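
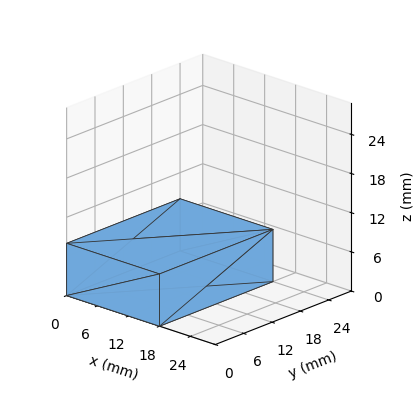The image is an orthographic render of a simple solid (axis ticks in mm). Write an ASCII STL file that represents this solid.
Reading the render: the shape is a rectangular box, roughly 18 × 24 mm footprint and 8 mm tall (dimensions read to the nearest mm from the axis ticks). For the STL, each face is triangulated and given an outward normal.

solid part
  facet normal 0.0000 0.0000 -1.0000
    outer loop
      vertex 18.0 24.0 0.0
      vertex 18.0 0.0 0.0
      vertex 0.0 0.0 0.0
    endloop
  endfacet
  facet normal 0.0000 0.0000 -1.0000
    outer loop
      vertex 0.0 24.0 0.0
      vertex 18.0 24.0 0.0
      vertex 0.0 0.0 0.0
    endloop
  endfacet
  facet normal 0.0000 0.0000 1.0000
    outer loop
      vertex 0.0 0.0 8.0
      vertex 18.0 0.0 8.0
      vertex 18.0 24.0 8.0
    endloop
  endfacet
  facet normal 0.0000 0.0000 1.0000
    outer loop
      vertex 0.0 0.0 8.0
      vertex 18.0 24.0 8.0
      vertex 0.0 24.0 8.0
    endloop
  endfacet
  facet normal 0.0000 -1.0000 0.0000
    outer loop
      vertex 0.0 0.0 0.0
      vertex 18.0 0.0 0.0
      vertex 18.0 0.0 8.0
    endloop
  endfacet
  facet normal 0.0000 -1.0000 0.0000
    outer loop
      vertex 0.0 0.0 0.0
      vertex 18.0 0.0 8.0
      vertex 0.0 0.0 8.0
    endloop
  endfacet
  facet normal 0.0000 1.0000 0.0000
    outer loop
      vertex 18.0 24.0 8.0
      vertex 18.0 24.0 0.0
      vertex 0.0 24.0 0.0
    endloop
  endfacet
  facet normal 0.0000 1.0000 0.0000
    outer loop
      vertex 0.0 24.0 8.0
      vertex 18.0 24.0 8.0
      vertex 0.0 24.0 0.0
    endloop
  endfacet
  facet normal -1.0000 0.0000 0.0000
    outer loop
      vertex 0.0 24.0 8.0
      vertex 0.0 24.0 0.0
      vertex 0.0 0.0 0.0
    endloop
  endfacet
  facet normal -1.0000 0.0000 0.0000
    outer loop
      vertex 0.0 0.0 8.0
      vertex 0.0 24.0 8.0
      vertex 0.0 0.0 0.0
    endloop
  endfacet
  facet normal 1.0000 0.0000 0.0000
    outer loop
      vertex 18.0 0.0 0.0
      vertex 18.0 24.0 0.0
      vertex 18.0 24.0 8.0
    endloop
  endfacet
  facet normal 1.0000 0.0000 0.0000
    outer loop
      vertex 18.0 0.0 0.0
      vertex 18.0 24.0 8.0
      vertex 18.0 0.0 8.0
    endloop
  endfacet
endsolid part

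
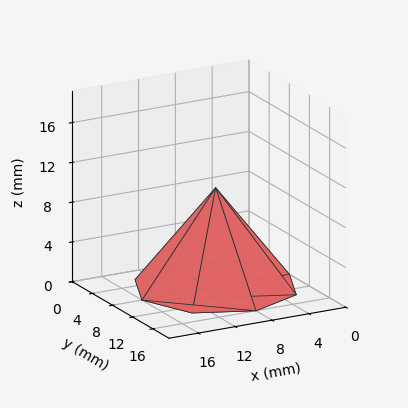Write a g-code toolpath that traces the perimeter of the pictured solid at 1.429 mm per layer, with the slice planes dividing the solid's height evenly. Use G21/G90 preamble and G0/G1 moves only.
Reading the render: the shape is a regular 8-sided pyramid, base circumscribed radius ≈ 8 mm, apex at z ≈ 10 mm (dimensions read to the nearest mm from the axis ticks). For the g-code, the solid's height is divided into equal slices at the stated Δz and each level perimeter traced with G1 moves after a G0 lift.

; perimeter-only toolpath
G21 ; units = mm
G90 ; absolute positioning
G28 ; home
; layer 1
G0 Z1.429
G0 X14.857 Y8.000
G1 X12.849 Y12.849
G1 X8.000 Y14.857
G1 X3.151 Y12.849
G1 X1.143 Y8.000
G1 X3.151 Y3.151
G1 X8.000 Y1.143
G1 X12.849 Y3.151
G1 X14.857 Y8.000
; layer 2
G0 Z2.857
G0 X13.714 Y8.000
G1 X12.041 Y12.041
G1 X8.000 Y13.714
G1 X3.959 Y12.041
G1 X2.286 Y8.000
G1 X3.959 Y3.959
G1 X8.000 Y2.286
G1 X12.041 Y3.959
G1 X13.714 Y8.000
; layer 3
G0 Z4.286
G0 X12.571 Y8.000
G1 X11.233 Y11.233
G1 X8.000 Y12.571
G1 X4.767 Y11.233
G1 X3.429 Y8.000
G1 X4.767 Y4.767
G1 X8.000 Y3.429
G1 X11.233 Y4.767
G1 X12.571 Y8.000
; layer 4
G0 Z5.714
G0 X11.429 Y8.000
G1 X10.424 Y10.424
G1 X8.000 Y11.429
G1 X5.576 Y10.424
G1 X4.571 Y8.000
G1 X5.576 Y5.576
G1 X8.000 Y4.571
G1 X10.424 Y5.576
G1 X11.429 Y8.000
; layer 5
G0 Z7.143
G0 X10.286 Y8.000
G1 X9.616 Y9.616
G1 X8.000 Y10.286
G1 X6.384 Y9.616
G1 X5.714 Y8.000
G1 X6.384 Y6.384
G1 X8.000 Y5.714
G1 X9.616 Y6.384
G1 X10.286 Y8.000
; layer 6
G0 Z8.571
G0 X9.143 Y8.000
G1 X8.808 Y8.808
G1 X8.000 Y9.143
G1 X7.192 Y8.808
G1 X6.857 Y8.000
G1 X7.192 Y7.192
G1 X8.000 Y6.857
G1 X8.808 Y7.192
G1 X9.143 Y8.000
M2 ; end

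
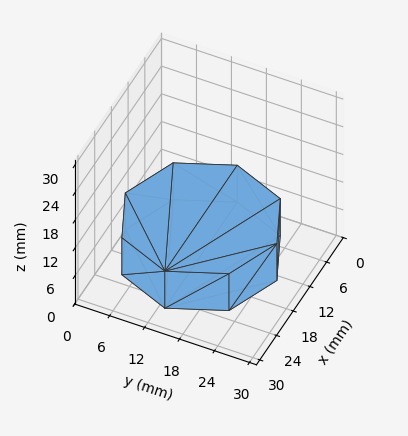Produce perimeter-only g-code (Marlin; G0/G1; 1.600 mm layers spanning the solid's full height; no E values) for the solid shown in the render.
Reading the render: the shape is a regular 8-sided prism (a cylinder approximated with 8 flat sides), circumscribed radius ≈ 13 mm, height ≈ 8 mm (dimensions read to the nearest mm from the axis ticks). For the g-code, the solid's height is divided into equal slices at the stated Δz and each level perimeter traced with G1 moves after a G0 lift.

; perimeter-only toolpath
G21 ; units = mm
G90 ; absolute positioning
G28 ; home
; layer 1
G0 Z1.600
G0 X26.000 Y13.000
G1 X22.192 Y22.192
G1 X13.000 Y26.000
G1 X3.808 Y22.192
G1 X0.000 Y13.000
G1 X3.808 Y3.808
G1 X13.000 Y0.000
G1 X22.192 Y3.808
G1 X26.000 Y13.000
; layer 2
G0 Z3.200
G0 X26.000 Y13.000
G1 X22.192 Y22.192
G1 X13.000 Y26.000
G1 X3.808 Y22.192
G1 X0.000 Y13.000
G1 X3.808 Y3.808
G1 X13.000 Y0.000
G1 X22.192 Y3.808
G1 X26.000 Y13.000
; layer 3
G0 Z4.800
G0 X26.000 Y13.000
G1 X22.192 Y22.192
G1 X13.000 Y26.000
G1 X3.808 Y22.192
G1 X0.000 Y13.000
G1 X3.808 Y3.808
G1 X13.000 Y0.000
G1 X22.192 Y3.808
G1 X26.000 Y13.000
; layer 4
G0 Z6.400
G0 X26.000 Y13.000
G1 X22.192 Y22.192
G1 X13.000 Y26.000
G1 X3.808 Y22.192
G1 X0.000 Y13.000
G1 X3.808 Y3.808
G1 X13.000 Y0.000
G1 X22.192 Y3.808
G1 X26.000 Y13.000
; layer 5
G0 Z8.000
G0 X26.000 Y13.000
G1 X22.192 Y22.192
G1 X13.000 Y26.000
G1 X3.808 Y22.192
G1 X0.000 Y13.000
G1 X3.808 Y3.808
G1 X13.000 Y0.000
G1 X22.192 Y3.808
G1 X26.000 Y13.000
M2 ; end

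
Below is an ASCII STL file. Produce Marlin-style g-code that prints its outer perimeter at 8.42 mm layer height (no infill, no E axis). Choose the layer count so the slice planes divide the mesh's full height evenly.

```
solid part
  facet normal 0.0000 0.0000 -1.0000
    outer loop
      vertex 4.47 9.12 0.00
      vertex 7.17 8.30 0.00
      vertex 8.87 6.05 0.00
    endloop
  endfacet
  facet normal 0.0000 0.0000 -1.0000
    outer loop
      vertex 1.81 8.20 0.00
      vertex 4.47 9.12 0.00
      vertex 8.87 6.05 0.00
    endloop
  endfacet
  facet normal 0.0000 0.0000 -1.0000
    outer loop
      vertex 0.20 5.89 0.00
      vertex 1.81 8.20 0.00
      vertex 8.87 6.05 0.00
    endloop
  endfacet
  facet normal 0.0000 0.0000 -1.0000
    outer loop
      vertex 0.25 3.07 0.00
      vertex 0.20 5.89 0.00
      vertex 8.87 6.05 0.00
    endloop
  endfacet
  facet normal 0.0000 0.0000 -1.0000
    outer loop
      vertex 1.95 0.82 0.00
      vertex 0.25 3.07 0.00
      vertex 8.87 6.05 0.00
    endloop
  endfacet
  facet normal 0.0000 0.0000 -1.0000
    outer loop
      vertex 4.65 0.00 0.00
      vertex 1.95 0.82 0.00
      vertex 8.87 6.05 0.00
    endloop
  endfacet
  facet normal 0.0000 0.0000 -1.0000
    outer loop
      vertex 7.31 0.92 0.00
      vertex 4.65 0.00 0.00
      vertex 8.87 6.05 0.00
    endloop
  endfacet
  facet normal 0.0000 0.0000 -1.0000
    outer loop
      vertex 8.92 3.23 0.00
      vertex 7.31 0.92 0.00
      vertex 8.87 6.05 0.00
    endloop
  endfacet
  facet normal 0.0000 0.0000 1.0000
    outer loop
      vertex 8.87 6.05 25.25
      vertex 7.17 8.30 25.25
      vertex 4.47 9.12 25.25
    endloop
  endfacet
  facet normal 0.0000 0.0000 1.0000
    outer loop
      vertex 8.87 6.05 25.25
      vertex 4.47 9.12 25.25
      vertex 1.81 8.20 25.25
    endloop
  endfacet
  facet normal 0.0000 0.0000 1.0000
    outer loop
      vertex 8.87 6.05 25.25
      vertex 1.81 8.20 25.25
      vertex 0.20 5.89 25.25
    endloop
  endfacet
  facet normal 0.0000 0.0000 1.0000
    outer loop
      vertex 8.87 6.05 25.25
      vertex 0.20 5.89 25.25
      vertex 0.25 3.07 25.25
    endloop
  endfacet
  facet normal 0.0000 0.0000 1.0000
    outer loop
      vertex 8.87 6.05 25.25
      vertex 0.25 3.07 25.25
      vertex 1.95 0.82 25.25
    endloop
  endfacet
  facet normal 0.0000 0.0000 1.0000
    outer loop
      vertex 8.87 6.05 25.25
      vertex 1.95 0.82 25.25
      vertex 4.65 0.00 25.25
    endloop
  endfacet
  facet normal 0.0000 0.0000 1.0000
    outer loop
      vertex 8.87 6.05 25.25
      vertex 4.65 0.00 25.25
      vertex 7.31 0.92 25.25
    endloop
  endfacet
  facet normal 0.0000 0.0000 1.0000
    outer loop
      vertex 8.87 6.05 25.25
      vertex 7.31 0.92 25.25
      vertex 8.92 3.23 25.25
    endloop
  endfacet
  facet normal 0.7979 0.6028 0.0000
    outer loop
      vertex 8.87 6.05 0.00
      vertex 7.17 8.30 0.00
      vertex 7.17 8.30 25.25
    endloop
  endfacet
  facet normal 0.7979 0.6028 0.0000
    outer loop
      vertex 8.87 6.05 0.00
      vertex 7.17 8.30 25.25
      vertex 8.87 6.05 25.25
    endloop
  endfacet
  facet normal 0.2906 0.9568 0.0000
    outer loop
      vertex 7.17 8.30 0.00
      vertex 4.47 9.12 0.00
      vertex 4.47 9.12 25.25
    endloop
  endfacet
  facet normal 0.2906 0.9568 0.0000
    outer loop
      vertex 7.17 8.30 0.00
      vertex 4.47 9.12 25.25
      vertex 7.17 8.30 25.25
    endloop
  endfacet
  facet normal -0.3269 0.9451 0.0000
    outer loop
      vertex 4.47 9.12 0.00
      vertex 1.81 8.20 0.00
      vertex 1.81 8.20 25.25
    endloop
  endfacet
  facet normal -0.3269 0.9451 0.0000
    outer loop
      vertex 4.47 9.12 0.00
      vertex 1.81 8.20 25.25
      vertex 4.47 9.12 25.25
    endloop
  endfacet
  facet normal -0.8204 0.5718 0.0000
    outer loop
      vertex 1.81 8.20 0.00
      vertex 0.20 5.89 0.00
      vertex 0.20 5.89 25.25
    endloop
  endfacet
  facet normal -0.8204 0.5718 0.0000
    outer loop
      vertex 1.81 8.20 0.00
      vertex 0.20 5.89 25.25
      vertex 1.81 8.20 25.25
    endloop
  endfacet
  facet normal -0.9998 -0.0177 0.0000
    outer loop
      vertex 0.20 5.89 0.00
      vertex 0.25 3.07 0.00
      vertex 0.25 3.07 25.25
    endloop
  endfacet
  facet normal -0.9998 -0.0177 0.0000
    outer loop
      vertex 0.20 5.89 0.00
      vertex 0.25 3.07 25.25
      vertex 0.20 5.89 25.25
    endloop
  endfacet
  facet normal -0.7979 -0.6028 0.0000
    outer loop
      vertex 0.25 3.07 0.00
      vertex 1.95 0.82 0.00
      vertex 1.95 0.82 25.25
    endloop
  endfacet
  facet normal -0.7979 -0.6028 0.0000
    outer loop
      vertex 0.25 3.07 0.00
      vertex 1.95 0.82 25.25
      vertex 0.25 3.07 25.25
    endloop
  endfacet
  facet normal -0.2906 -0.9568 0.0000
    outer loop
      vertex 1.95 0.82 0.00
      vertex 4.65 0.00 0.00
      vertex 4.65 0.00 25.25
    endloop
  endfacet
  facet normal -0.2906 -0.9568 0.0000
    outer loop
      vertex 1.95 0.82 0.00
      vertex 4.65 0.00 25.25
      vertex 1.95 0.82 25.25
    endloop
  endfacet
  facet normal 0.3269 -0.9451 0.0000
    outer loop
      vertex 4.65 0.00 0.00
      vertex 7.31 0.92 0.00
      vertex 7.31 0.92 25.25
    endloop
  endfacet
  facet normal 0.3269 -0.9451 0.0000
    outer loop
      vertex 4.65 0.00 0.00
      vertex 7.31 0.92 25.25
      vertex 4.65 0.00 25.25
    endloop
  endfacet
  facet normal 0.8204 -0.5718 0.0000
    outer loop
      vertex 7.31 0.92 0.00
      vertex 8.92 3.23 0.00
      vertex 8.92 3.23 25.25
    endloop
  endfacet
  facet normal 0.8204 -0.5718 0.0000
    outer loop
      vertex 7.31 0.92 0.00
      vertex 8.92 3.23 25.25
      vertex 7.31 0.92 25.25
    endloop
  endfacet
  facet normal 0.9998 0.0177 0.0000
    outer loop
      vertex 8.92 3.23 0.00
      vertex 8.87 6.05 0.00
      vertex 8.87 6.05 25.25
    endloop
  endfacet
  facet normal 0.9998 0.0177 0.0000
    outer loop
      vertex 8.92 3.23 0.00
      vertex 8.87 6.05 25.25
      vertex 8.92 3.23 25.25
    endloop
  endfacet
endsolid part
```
; perimeter-only toolpath
G21 ; units = mm
G90 ; absolute positioning
G28 ; home
; layer 1
G0 Z8.42
G0 X8.87 Y6.05
G1 X7.17 Y8.30
G1 X4.47 Y9.12
G1 X1.81 Y8.20
G1 X0.20 Y5.89
G1 X0.25 Y3.07
G1 X1.95 Y0.82
G1 X4.65 Y0.00
G1 X7.31 Y0.92
G1 X8.92 Y3.23
G1 X8.87 Y6.05
; layer 2
G0 Z16.83
G0 X8.87 Y6.05
G1 X7.17 Y8.30
G1 X4.47 Y9.12
G1 X1.81 Y8.20
G1 X0.20 Y5.89
G1 X0.25 Y3.07
G1 X1.95 Y0.82
G1 X4.65 Y0.00
G1 X7.31 Y0.92
G1 X8.92 Y3.23
G1 X8.87 Y6.05
; layer 3
G0 Z25.25
G0 X8.87 Y6.05
G1 X7.17 Y8.30
G1 X4.47 Y9.12
G1 X1.81 Y8.20
G1 X0.20 Y5.89
G1 X0.25 Y3.07
G1 X1.95 Y0.82
G1 X4.65 Y0.00
G1 X7.31 Y0.92
G1 X8.92 Y3.23
G1 X8.87 Y6.05
M2 ; end

The solid is a regular 10-sided prism (a cylinder approximated with 10 flat sides), circumscribed radius ≈ 4.56 mm, height ≈ 25.2 mm. Slicing at Δz = 8.42 mm — 3 equal slices spanning the solid's height, so layer i sits at z = i·h/3 — gives 3 non-empty perimeters. Each is a 10-segment closed polygon; G0 lifts to the layer z and rapids to the start vertex, then G1 traces the edges.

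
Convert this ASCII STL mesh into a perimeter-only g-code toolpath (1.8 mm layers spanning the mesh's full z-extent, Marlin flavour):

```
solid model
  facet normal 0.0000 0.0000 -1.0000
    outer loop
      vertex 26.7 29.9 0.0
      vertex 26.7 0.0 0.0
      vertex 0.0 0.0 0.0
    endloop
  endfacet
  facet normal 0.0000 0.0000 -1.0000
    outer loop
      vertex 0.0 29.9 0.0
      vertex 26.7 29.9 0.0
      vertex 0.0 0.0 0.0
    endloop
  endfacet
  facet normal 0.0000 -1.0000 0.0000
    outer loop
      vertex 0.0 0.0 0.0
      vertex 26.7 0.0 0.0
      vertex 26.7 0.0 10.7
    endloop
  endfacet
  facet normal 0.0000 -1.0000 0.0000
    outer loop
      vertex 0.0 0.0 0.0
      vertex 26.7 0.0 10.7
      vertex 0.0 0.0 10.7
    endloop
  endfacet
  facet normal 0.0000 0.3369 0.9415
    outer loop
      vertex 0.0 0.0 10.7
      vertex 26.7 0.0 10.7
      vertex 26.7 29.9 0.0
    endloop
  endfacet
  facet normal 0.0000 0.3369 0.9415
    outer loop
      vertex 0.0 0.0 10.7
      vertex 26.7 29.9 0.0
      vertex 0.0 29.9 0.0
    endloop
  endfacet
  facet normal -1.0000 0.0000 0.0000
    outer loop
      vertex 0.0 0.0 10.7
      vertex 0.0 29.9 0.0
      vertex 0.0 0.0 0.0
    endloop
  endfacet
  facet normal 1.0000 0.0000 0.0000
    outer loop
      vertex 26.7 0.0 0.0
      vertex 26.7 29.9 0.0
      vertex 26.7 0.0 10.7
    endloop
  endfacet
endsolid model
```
; perimeter-only toolpath
G21 ; units = mm
G90 ; absolute positioning
G28 ; home
; layer 1
G0 Z1.8
G0 X0.0 Y0.0
G1 X26.7 Y0.0
G1 X26.7 Y24.9
G1 X0.0 Y24.9
G1 X0.0 Y0.0
; layer 2
G0 Z3.6
G0 X0.0 Y0.0
G1 X26.7 Y0.0
G1 X26.7 Y19.9
G1 X0.0 Y19.9
G1 X0.0 Y0.0
; layer 3
G0 Z5.3
G0 X0.0 Y0.0
G1 X26.7 Y0.0
G1 X26.7 Y14.9
G1 X0.0 Y14.9
G1 X0.0 Y0.0
; layer 4
G0 Z7.1
G0 X0.0 Y0.0
G1 X26.7 Y0.0
G1 X26.7 Y10.0
G1 X0.0 Y10.0
G1 X0.0 Y0.0
; layer 5
G0 Z8.9
G0 X0.0 Y0.0
G1 X26.7 Y0.0
G1 X26.7 Y5.0
G1 X0.0 Y5.0
G1 X0.0 Y0.0
M2 ; end

The solid is a wedge (ramp): 26.7 × 29.9 mm base, rising to 10.7 mm along the y=0 edge and sloping linearly to z=0 at y=29.9. Slicing at Δz = 1.8 mm — 6 equal slices spanning the solid's height, so layer i sits at z = i·h/6 — gives 5 non-empty perimeters. Each is a 4-segment closed polygon; G0 lifts to the layer z and rapids to the start vertex, then G1 traces the edges. The cross-section shrinks linearly with z (the slice at the apex is degenerate and omitted).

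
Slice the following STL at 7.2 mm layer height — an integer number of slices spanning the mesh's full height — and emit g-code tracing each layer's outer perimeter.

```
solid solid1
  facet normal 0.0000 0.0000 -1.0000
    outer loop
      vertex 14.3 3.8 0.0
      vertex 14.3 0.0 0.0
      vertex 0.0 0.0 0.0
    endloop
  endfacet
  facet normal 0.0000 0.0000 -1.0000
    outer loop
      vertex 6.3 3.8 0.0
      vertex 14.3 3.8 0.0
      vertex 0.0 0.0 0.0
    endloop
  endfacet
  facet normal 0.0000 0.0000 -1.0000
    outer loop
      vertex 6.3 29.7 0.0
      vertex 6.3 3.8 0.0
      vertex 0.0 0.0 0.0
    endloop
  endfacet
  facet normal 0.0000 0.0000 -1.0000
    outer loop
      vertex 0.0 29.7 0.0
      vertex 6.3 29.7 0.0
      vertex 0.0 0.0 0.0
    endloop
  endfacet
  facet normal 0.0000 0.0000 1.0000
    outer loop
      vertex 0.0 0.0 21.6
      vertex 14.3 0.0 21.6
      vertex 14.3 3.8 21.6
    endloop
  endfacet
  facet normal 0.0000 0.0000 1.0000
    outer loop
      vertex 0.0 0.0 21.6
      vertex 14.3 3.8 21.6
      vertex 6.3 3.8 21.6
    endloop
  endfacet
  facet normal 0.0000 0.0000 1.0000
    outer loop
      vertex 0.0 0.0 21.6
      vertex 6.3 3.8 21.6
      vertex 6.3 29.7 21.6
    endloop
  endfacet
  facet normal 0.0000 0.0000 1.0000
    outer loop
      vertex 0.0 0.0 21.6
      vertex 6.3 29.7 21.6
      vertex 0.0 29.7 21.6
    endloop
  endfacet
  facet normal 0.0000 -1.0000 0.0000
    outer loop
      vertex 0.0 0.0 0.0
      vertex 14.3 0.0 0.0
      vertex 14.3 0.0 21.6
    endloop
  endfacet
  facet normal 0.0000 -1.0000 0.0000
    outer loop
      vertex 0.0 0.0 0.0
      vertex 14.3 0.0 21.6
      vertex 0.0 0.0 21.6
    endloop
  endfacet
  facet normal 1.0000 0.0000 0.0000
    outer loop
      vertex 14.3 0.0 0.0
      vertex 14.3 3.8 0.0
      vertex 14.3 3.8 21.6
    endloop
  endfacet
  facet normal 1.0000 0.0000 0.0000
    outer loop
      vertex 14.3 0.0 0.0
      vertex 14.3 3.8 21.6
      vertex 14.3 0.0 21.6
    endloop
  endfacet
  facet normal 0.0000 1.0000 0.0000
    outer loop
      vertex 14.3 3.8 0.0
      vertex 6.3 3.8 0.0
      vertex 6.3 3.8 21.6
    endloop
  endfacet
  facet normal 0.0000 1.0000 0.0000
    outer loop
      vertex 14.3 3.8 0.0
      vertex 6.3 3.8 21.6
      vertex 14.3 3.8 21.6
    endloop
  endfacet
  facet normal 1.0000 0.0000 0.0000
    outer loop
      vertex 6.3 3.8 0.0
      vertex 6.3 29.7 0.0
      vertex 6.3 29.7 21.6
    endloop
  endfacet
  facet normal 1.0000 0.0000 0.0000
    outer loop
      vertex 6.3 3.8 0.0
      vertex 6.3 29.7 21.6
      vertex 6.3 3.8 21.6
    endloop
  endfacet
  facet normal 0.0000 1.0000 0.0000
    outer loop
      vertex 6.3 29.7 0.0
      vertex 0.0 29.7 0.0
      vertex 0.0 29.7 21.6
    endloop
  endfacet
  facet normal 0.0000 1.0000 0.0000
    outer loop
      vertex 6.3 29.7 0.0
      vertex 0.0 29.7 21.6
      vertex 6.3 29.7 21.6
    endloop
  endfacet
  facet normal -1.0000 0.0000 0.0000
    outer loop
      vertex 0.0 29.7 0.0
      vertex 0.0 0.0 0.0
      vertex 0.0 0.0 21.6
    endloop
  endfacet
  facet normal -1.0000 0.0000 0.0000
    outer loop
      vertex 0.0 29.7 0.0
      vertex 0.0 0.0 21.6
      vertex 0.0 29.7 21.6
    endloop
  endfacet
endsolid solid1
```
; perimeter-only toolpath
G21 ; units = mm
G90 ; absolute positioning
G28 ; home
; layer 1
G0 Z7.2
G0 X0.0 Y0.0
G1 X14.3 Y0.0
G1 X14.3 Y3.8
G1 X6.3 Y3.8
G1 X6.3 Y29.7
G1 X0.0 Y29.7
G1 X0.0 Y0.0
; layer 2
G0 Z14.4
G0 X0.0 Y0.0
G1 X14.3 Y0.0
G1 X14.3 Y3.8
G1 X6.3 Y3.8
G1 X6.3 Y29.7
G1 X0.0 Y29.7
G1 X0.0 Y0.0
; layer 3
G0 Z21.6
G0 X0.0 Y0.0
G1 X14.3 Y0.0
G1 X14.3 Y3.8
G1 X6.3 Y3.8
G1 X6.3 Y29.7
G1 X0.0 Y29.7
G1 X0.0 Y0.0
M2 ; end

The solid is an L-shaped prism: outer 14.3 × 29.7 mm, arm thicknesses ≈ 3.8 mm (horizontal) and 6.3 mm (vertical), extruded 21.6 mm in z. Slicing at Δz = 7.2 mm — 3 equal slices spanning the solid's height, so layer i sits at z = i·h/3 — gives 3 non-empty perimeters. Each is a 6-segment closed polygon; G0 lifts to the layer z and rapids to the start vertex, then G1 traces the edges.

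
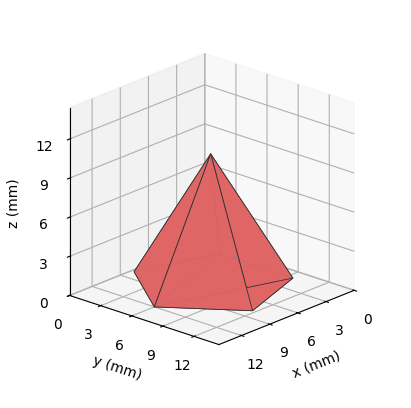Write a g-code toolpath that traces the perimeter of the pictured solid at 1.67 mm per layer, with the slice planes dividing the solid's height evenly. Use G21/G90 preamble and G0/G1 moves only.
Reading the render: the shape is a regular 5-sided pyramid, base circumscribed radius ≈ 6 mm, apex at z ≈ 10 mm (dimensions read to the nearest mm from the axis ticks). For the g-code, the solid's height is divided into equal slices at the stated Δz and each level perimeter traced with G1 moves after a G0 lift.

; perimeter-only toolpath
G21 ; units = mm
G90 ; absolute positioning
G28 ; home
; layer 1
G0 Z1.67
G0 X11.00 Y6.00
G1 X7.54 Y10.76
G1 X1.96 Y8.94
G1 X1.96 Y3.06
G1 X7.54 Y1.24
G1 X11.00 Y6.00
; layer 2
G0 Z3.33
G0 X10.00 Y6.00
G1 X7.23 Y9.81
G1 X2.77 Y8.35
G1 X2.77 Y3.65
G1 X7.23 Y2.19
G1 X10.00 Y6.00
; layer 3
G0 Z5.00
G0 X9.00 Y6.00
G1 X6.92 Y8.86
G1 X3.58 Y7.76
G1 X3.58 Y4.24
G1 X6.92 Y3.15
G1 X9.00 Y6.00
; layer 4
G0 Z6.67
G0 X8.00 Y6.00
G1 X6.62 Y7.90
G1 X4.38 Y7.18
G1 X4.38 Y4.82
G1 X6.62 Y4.10
G1 X8.00 Y6.00
; layer 5
G0 Z8.33
G0 X7.00 Y6.00
G1 X6.31 Y6.95
G1 X5.19 Y6.59
G1 X5.19 Y5.41
G1 X6.31 Y5.05
G1 X7.00 Y6.00
M2 ; end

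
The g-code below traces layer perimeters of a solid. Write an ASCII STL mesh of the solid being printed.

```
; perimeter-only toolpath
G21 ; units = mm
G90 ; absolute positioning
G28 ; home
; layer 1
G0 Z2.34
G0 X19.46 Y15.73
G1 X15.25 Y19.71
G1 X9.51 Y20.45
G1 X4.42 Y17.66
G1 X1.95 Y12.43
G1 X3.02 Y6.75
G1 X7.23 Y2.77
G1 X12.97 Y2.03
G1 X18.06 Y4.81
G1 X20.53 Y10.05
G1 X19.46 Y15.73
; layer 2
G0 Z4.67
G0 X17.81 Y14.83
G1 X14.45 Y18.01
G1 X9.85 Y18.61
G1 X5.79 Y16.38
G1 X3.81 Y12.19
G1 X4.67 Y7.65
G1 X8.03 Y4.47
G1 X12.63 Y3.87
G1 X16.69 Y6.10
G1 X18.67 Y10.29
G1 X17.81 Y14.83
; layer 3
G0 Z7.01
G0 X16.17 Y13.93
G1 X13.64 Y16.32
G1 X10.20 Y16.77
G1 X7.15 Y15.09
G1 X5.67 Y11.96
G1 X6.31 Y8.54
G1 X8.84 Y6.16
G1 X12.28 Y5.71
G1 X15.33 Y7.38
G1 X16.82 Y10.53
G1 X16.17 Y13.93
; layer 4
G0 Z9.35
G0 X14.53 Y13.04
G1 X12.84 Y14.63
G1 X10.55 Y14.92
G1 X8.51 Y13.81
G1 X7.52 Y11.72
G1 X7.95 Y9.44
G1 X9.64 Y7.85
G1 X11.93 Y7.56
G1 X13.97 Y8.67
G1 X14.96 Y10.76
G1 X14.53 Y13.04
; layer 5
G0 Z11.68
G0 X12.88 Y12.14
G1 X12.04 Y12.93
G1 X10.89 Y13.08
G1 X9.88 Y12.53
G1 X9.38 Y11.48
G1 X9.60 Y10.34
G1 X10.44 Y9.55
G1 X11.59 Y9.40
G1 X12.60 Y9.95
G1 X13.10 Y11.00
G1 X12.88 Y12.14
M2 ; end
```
solid part
  facet normal 0.0000 0.0000 -1.0000
    outer loop
      vertex 9.16 22.29 0.00
      vertex 16.05 21.40 0.00
      vertex 21.10 16.63 0.00
    endloop
  endfacet
  facet normal 0.0000 0.0000 -1.0000
    outer loop
      vertex 3.06 18.95 0.00
      vertex 9.16 22.29 0.00
      vertex 21.10 16.63 0.00
    endloop
  endfacet
  facet normal 0.0000 0.0000 -1.0000
    outer loop
      vertex 0.09 12.67 0.00
      vertex 3.06 18.95 0.00
      vertex 21.10 16.63 0.00
    endloop
  endfacet
  facet normal 0.0000 0.0000 -1.0000
    outer loop
      vertex 1.38 5.85 0.00
      vertex 0.09 12.67 0.00
      vertex 21.10 16.63 0.00
    endloop
  endfacet
  facet normal 0.0000 0.0000 -1.0000
    outer loop
      vertex 6.43 1.08 0.00
      vertex 1.38 5.85 0.00
      vertex 21.10 16.63 0.00
    endloop
  endfacet
  facet normal 0.0000 0.0000 -1.0000
    outer loop
      vertex 13.32 0.19 0.00
      vertex 6.43 1.08 0.00
      vertex 21.10 16.63 0.00
    endloop
  endfacet
  facet normal 0.0000 0.0000 -1.0000
    outer loop
      vertex 19.42 3.53 0.00
      vertex 13.32 0.19 0.00
      vertex 21.10 16.63 0.00
    endloop
  endfacet
  facet normal 0.0000 0.0000 -1.0000
    outer loop
      vertex 22.39 9.81 0.00
      vertex 19.42 3.53 0.00
      vertex 21.10 16.63 0.00
    endloop
  endfacet
  facet normal 0.5461 0.5781 0.6063
    outer loop
      vertex 21.10 16.63 0.00
      vertex 16.05 21.40 0.00
      vertex 11.24 11.24 14.02
    endloop
  endfacet
  facet normal 0.1019 0.7886 0.6064
    outer loop
      vertex 16.05 21.40 0.00
      vertex 9.16 22.29 0.00
      vertex 11.24 11.24 14.02
    endloop
  endfacet
  facet normal -0.3819 0.6975 0.6064
    outer loop
      vertex 9.16 22.29 0.00
      vertex 3.06 18.95 0.00
      vertex 11.24 11.24 14.02
    endloop
  endfacet
  facet normal -0.7188 0.3400 0.6064
    outer loop
      vertex 3.06 18.95 0.00
      vertex 0.09 12.67 0.00
      vertex 11.24 11.24 14.02
    endloop
  endfacet
  facet normal -0.7814 -0.1478 0.6063
    outer loop
      vertex 0.09 12.67 0.00
      vertex 1.38 5.85 0.00
      vertex 11.24 11.24 14.02
    endloop
  endfacet
  facet normal -0.5461 -0.5781 0.6063
    outer loop
      vertex 1.38 5.85 0.00
      vertex 6.43 1.08 0.00
      vertex 11.24 11.24 14.02
    endloop
  endfacet
  facet normal -0.1019 -0.7886 0.6064
    outer loop
      vertex 6.43 1.08 0.00
      vertex 13.32 0.19 0.00
      vertex 11.24 11.24 14.02
    endloop
  endfacet
  facet normal 0.3819 -0.6975 0.6064
    outer loop
      vertex 13.32 0.19 0.00
      vertex 19.42 3.53 0.00
      vertex 11.24 11.24 14.02
    endloop
  endfacet
  facet normal 0.7188 -0.3400 0.6064
    outer loop
      vertex 19.42 3.53 0.00
      vertex 22.39 9.81 0.00
      vertex 11.24 11.24 14.02
    endloop
  endfacet
  facet normal 0.7814 0.1478 0.6063
    outer loop
      vertex 22.39 9.81 0.00
      vertex 21.10 16.63 0.00
      vertex 11.24 11.24 14.02
    endloop
  endfacet
endsolid part

The G0 Z moves step by Δz≈2.34 mm. The G1 loops shrink linearly with z, so the solid tapers from its base footprint up to z≈14. Closing with a flat bottom cap and the tapered top and triangulating gives 18 facets — a regular 10-sided pyramid, base circumscribed radius ≈ 11.2 mm, apex at z ≈ 14 mm.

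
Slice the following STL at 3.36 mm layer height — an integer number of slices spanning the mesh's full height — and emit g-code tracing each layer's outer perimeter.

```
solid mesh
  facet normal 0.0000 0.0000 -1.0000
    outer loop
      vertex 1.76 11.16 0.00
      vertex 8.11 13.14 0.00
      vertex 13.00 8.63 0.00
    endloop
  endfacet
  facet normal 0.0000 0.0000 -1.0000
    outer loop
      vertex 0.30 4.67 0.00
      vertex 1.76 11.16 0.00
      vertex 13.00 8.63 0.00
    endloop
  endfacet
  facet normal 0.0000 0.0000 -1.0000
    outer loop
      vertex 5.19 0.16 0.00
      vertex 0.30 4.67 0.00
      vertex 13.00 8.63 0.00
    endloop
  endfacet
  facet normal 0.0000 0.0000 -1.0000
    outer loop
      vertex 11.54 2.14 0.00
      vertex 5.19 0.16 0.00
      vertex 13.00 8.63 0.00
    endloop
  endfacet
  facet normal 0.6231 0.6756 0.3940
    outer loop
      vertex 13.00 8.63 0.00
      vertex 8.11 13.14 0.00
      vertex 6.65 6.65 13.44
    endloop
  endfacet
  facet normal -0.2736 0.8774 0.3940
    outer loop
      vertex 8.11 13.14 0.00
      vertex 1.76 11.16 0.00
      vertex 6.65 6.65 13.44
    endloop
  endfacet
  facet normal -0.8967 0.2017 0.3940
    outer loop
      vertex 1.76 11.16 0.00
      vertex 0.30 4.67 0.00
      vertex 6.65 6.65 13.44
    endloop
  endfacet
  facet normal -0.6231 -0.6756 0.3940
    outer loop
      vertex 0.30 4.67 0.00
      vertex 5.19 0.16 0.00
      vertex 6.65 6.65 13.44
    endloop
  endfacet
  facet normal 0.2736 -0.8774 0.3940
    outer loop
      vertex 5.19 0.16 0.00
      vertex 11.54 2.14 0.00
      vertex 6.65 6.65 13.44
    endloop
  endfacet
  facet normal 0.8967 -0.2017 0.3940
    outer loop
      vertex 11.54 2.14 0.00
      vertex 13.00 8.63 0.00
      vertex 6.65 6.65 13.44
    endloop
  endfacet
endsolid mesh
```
; perimeter-only toolpath
G21 ; units = mm
G90 ; absolute positioning
G28 ; home
; layer 1
G0 Z3.36
G0 X11.41 Y8.13
G1 X7.74 Y11.52
G1 X2.98 Y10.03
G1 X1.89 Y5.17
G1 X5.55 Y1.78
G1 X10.32 Y3.27
G1 X11.41 Y8.13
; layer 2
G0 Z6.72
G0 X9.82 Y7.64
G1 X7.38 Y9.89
G1 X4.21 Y8.91
G1 X3.48 Y5.66
G1 X5.92 Y3.41
G1 X9.09 Y4.40
G1 X9.82 Y7.64
; layer 3
G0 Z10.08
G0 X8.24 Y7.15
G1 X7.02 Y8.27
G1 X5.43 Y7.78
G1 X5.06 Y6.16
G1 X6.29 Y5.03
G1 X7.87 Y5.52
G1 X8.24 Y7.15
M2 ; end

The solid is a regular 6-sided pyramid, base circumscribed radius ≈ 6.65 mm, apex at z ≈ 13.4 mm. Slicing at Δz = 3.36 mm — 4 equal slices spanning the solid's height, so layer i sits at z = i·h/4 — gives 3 non-empty perimeters. Each is a 6-segment closed polygon; G0 lifts to the layer z and rapids to the start vertex, then G1 traces the edges. The cross-section shrinks linearly with z (the slice at the apex is degenerate and omitted).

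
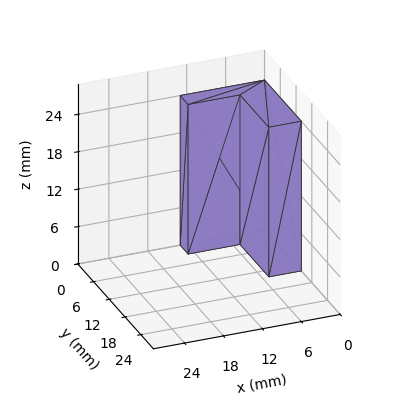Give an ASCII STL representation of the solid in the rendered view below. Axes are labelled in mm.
Reading the render: the shape is an L-shaped prism: outer 13 × 14 mm, arm thicknesses ≈ 3 mm (horizontal) and 5 mm (vertical), extruded 24 mm in z (dimensions read to the nearest mm from the axis ticks). For the STL, each face is triangulated and given an outward normal.

solid part
  facet normal 0.0000 0.0000 -1.0000
    outer loop
      vertex 13.000 3.000 0.000
      vertex 13.000 0.000 0.000
      vertex 0.000 0.000 0.000
    endloop
  endfacet
  facet normal 0.0000 0.0000 -1.0000
    outer loop
      vertex 5.000 3.000 0.000
      vertex 13.000 3.000 0.000
      vertex 0.000 0.000 0.000
    endloop
  endfacet
  facet normal 0.0000 0.0000 -1.0000
    outer loop
      vertex 5.000 14.000 0.000
      vertex 5.000 3.000 0.000
      vertex 0.000 0.000 0.000
    endloop
  endfacet
  facet normal 0.0000 0.0000 -1.0000
    outer loop
      vertex 0.000 14.000 0.000
      vertex 5.000 14.000 0.000
      vertex 0.000 0.000 0.000
    endloop
  endfacet
  facet normal 0.0000 0.0000 1.0000
    outer loop
      vertex 0.000 0.000 24.000
      vertex 13.000 0.000 24.000
      vertex 13.000 3.000 24.000
    endloop
  endfacet
  facet normal 0.0000 0.0000 1.0000
    outer loop
      vertex 0.000 0.000 24.000
      vertex 13.000 3.000 24.000
      vertex 5.000 3.000 24.000
    endloop
  endfacet
  facet normal 0.0000 0.0000 1.0000
    outer loop
      vertex 0.000 0.000 24.000
      vertex 5.000 3.000 24.000
      vertex 5.000 14.000 24.000
    endloop
  endfacet
  facet normal 0.0000 0.0000 1.0000
    outer loop
      vertex 0.000 0.000 24.000
      vertex 5.000 14.000 24.000
      vertex 0.000 14.000 24.000
    endloop
  endfacet
  facet normal 0.0000 -1.0000 0.0000
    outer loop
      vertex 0.000 0.000 0.000
      vertex 13.000 0.000 0.000
      vertex 13.000 0.000 24.000
    endloop
  endfacet
  facet normal 0.0000 -1.0000 0.0000
    outer loop
      vertex 0.000 0.000 0.000
      vertex 13.000 0.000 24.000
      vertex 0.000 0.000 24.000
    endloop
  endfacet
  facet normal 1.0000 0.0000 0.0000
    outer loop
      vertex 13.000 0.000 0.000
      vertex 13.000 3.000 0.000
      vertex 13.000 3.000 24.000
    endloop
  endfacet
  facet normal 1.0000 0.0000 0.0000
    outer loop
      vertex 13.000 0.000 0.000
      vertex 13.000 3.000 24.000
      vertex 13.000 0.000 24.000
    endloop
  endfacet
  facet normal 0.0000 1.0000 0.0000
    outer loop
      vertex 13.000 3.000 0.000
      vertex 5.000 3.000 0.000
      vertex 5.000 3.000 24.000
    endloop
  endfacet
  facet normal 0.0000 1.0000 0.0000
    outer loop
      vertex 13.000 3.000 0.000
      vertex 5.000 3.000 24.000
      vertex 13.000 3.000 24.000
    endloop
  endfacet
  facet normal 1.0000 0.0000 0.0000
    outer loop
      vertex 5.000 3.000 0.000
      vertex 5.000 14.000 0.000
      vertex 5.000 14.000 24.000
    endloop
  endfacet
  facet normal 1.0000 0.0000 0.0000
    outer loop
      vertex 5.000 3.000 0.000
      vertex 5.000 14.000 24.000
      vertex 5.000 3.000 24.000
    endloop
  endfacet
  facet normal 0.0000 1.0000 0.0000
    outer loop
      vertex 5.000 14.000 0.000
      vertex 0.000 14.000 0.000
      vertex 0.000 14.000 24.000
    endloop
  endfacet
  facet normal 0.0000 1.0000 0.0000
    outer loop
      vertex 5.000 14.000 0.000
      vertex 0.000 14.000 24.000
      vertex 5.000 14.000 24.000
    endloop
  endfacet
  facet normal -1.0000 0.0000 0.0000
    outer loop
      vertex 0.000 14.000 0.000
      vertex 0.000 0.000 0.000
      vertex 0.000 0.000 24.000
    endloop
  endfacet
  facet normal -1.0000 0.0000 0.0000
    outer loop
      vertex 0.000 14.000 0.000
      vertex 0.000 0.000 24.000
      vertex 0.000 14.000 24.000
    endloop
  endfacet
endsolid part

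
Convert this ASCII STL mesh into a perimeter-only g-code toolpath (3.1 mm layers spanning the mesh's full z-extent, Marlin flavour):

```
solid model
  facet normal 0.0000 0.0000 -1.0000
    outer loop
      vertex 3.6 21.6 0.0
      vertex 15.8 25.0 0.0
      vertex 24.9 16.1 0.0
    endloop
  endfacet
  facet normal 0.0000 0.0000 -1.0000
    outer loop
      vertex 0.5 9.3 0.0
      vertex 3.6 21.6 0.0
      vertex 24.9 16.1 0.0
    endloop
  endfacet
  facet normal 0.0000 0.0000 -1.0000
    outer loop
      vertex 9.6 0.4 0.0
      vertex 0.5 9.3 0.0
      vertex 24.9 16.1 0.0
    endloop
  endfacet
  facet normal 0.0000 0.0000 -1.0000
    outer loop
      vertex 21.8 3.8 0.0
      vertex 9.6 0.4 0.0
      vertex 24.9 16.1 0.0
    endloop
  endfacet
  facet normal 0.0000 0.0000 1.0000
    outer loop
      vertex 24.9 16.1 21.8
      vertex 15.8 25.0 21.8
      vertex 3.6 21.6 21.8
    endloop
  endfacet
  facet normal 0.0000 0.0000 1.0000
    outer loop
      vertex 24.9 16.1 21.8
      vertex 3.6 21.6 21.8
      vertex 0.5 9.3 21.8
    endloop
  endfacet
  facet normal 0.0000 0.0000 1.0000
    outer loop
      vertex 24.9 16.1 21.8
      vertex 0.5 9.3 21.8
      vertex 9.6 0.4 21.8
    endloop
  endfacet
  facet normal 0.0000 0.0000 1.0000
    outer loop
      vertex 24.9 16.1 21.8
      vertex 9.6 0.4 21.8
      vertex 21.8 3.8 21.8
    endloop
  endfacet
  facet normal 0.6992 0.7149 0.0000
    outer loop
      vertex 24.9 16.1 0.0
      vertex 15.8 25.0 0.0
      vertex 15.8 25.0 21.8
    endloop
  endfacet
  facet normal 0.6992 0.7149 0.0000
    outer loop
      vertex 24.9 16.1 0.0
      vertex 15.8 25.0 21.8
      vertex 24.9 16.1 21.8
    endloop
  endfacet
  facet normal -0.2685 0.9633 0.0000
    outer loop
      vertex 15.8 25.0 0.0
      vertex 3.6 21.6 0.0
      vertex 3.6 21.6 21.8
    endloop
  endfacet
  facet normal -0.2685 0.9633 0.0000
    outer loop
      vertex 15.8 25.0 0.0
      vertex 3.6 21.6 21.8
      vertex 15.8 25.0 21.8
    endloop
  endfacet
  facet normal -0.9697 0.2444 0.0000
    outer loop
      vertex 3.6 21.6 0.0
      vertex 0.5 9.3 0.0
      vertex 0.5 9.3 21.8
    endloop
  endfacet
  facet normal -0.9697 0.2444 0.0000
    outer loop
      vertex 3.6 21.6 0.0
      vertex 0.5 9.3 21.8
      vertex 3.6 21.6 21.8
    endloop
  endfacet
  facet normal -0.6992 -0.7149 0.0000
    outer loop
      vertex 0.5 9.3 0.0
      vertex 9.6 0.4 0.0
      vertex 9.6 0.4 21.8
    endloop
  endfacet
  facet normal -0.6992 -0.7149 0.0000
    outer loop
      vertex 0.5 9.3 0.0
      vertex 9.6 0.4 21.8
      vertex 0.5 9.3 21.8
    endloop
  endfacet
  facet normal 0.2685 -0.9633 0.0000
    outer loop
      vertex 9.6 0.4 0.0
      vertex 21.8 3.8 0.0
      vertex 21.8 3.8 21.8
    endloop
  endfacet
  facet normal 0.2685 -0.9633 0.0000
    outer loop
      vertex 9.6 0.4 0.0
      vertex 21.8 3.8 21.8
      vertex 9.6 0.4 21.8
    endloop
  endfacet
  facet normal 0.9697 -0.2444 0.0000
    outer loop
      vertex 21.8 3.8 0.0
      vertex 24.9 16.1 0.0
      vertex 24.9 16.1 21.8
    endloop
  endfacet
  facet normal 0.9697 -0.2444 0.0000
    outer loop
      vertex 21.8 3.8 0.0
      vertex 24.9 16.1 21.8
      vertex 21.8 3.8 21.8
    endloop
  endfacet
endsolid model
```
; perimeter-only toolpath
G21 ; units = mm
G90 ; absolute positioning
G28 ; home
; layer 1
G0 Z3.1
G0 X24.9 Y16.1
G1 X15.8 Y25.0
G1 X3.6 Y21.6
G1 X0.5 Y9.3
G1 X9.6 Y0.4
G1 X21.8 Y3.8
G1 X24.9 Y16.1
; layer 2
G0 Z6.2
G0 X24.9 Y16.1
G1 X15.8 Y25.0
G1 X3.6 Y21.6
G1 X0.5 Y9.3
G1 X9.6 Y0.4
G1 X21.8 Y3.8
G1 X24.9 Y16.1
; layer 3
G0 Z9.3
G0 X24.9 Y16.1
G1 X15.8 Y25.0
G1 X3.6 Y21.6
G1 X0.5 Y9.3
G1 X9.6 Y0.4
G1 X21.8 Y3.8
G1 X24.9 Y16.1
; layer 4
G0 Z12.5
G0 X24.9 Y16.1
G1 X15.8 Y25.0
G1 X3.6 Y21.6
G1 X0.5 Y9.3
G1 X9.6 Y0.4
G1 X21.8 Y3.8
G1 X24.9 Y16.1
; layer 5
G0 Z15.6
G0 X24.9 Y16.1
G1 X15.8 Y25.0
G1 X3.6 Y21.6
G1 X0.5 Y9.3
G1 X9.6 Y0.4
G1 X21.8 Y3.8
G1 X24.9 Y16.1
; layer 6
G0 Z18.7
G0 X24.9 Y16.1
G1 X15.8 Y25.0
G1 X3.6 Y21.6
G1 X0.5 Y9.3
G1 X9.6 Y0.4
G1 X21.8 Y3.8
G1 X24.9 Y16.1
; layer 7
G0 Z21.8
G0 X24.9 Y16.1
G1 X15.8 Y25.0
G1 X3.6 Y21.6
G1 X0.5 Y9.3
G1 X9.6 Y0.4
G1 X21.8 Y3.8
G1 X24.9 Y16.1
M2 ; end

The solid is a regular 6-sided prism (a cylinder approximated with 6 flat sides), circumscribed radius ≈ 12.7 mm, height ≈ 21.8 mm. Slicing at Δz = 3.1 mm — 7 equal slices spanning the solid's height, so layer i sits at z = i·h/7 — gives 7 non-empty perimeters. Each is a 6-segment closed polygon; G0 lifts to the layer z and rapids to the start vertex, then G1 traces the edges.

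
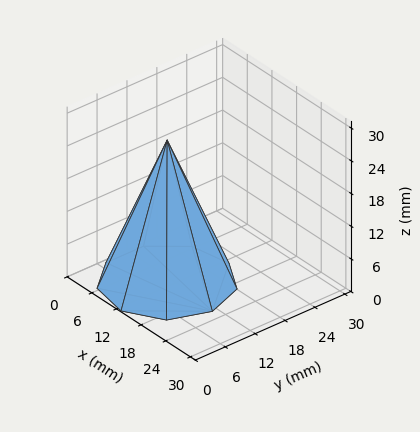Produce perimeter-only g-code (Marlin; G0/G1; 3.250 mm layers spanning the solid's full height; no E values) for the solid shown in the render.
Reading the render: the shape is a regular 9-sided pyramid, base circumscribed radius ≈ 11 mm, apex at z ≈ 26 mm (dimensions read to the nearest mm from the axis ticks). For the g-code, the solid's height is divided into equal slices at the stated Δz and each level perimeter traced with G1 moves after a G0 lift.

; perimeter-only toolpath
G21 ; units = mm
G90 ; absolute positioning
G28 ; home
; layer 1
G0 Z3.250
G0 X20.625 Y11.000
G1 X18.373 Y17.187
G1 X12.671 Y20.479
G1 X6.188 Y19.335
G1 X1.955 Y14.292
G1 X1.955 Y7.708
G1 X6.188 Y2.665
G1 X12.671 Y1.521
G1 X18.373 Y4.813
G1 X20.625 Y11.000
; layer 2
G0 Z6.500
G0 X19.250 Y11.000
G1 X17.319 Y16.303
G1 X12.433 Y19.125
G1 X6.875 Y18.145
G1 X3.247 Y13.822
G1 X3.247 Y8.178
G1 X6.875 Y3.856
G1 X12.433 Y2.875
G1 X17.319 Y5.697
G1 X19.250 Y11.000
; layer 3
G0 Z9.750
G0 X17.875 Y11.000
G1 X16.266 Y15.419
G1 X12.194 Y17.771
G1 X7.562 Y16.954
G1 X4.539 Y13.351
G1 X4.539 Y8.649
G1 X7.562 Y5.046
G1 X12.194 Y4.229
G1 X16.266 Y6.581
G1 X17.875 Y11.000
; layer 4
G0 Z13.000
G0 X16.500 Y11.000
G1 X15.213 Y14.536
G1 X11.955 Y16.416
G1 X8.250 Y15.763
G1 X5.832 Y12.881
G1 X5.832 Y9.119
G1 X8.250 Y6.237
G1 X11.955 Y5.583
G1 X15.213 Y7.465
G1 X16.500 Y11.000
; layer 5
G0 Z16.250
G0 X15.125 Y11.000
G1 X14.160 Y13.652
G1 X11.716 Y15.062
G1 X8.938 Y14.572
G1 X7.124 Y12.411
G1 X7.124 Y9.589
G1 X8.938 Y7.428
G1 X11.716 Y6.938
G1 X14.160 Y8.348
G1 X15.125 Y11.000
; layer 6
G0 Z19.500
G0 X13.750 Y11.000
G1 X13.107 Y12.768
G1 X11.477 Y13.708
G1 X9.625 Y13.381
G1 X8.416 Y11.941
G1 X8.416 Y10.059
G1 X9.625 Y8.618
G1 X11.477 Y8.292
G1 X13.107 Y9.232
G1 X13.750 Y11.000
; layer 7
G0 Z22.750
G0 X12.375 Y11.000
G1 X12.053 Y11.884
G1 X11.239 Y12.354
G1 X10.312 Y12.191
G1 X9.708 Y11.470
G1 X9.708 Y10.530
G1 X10.312 Y9.809
G1 X11.239 Y9.646
G1 X12.053 Y10.116
G1 X12.375 Y11.000
M2 ; end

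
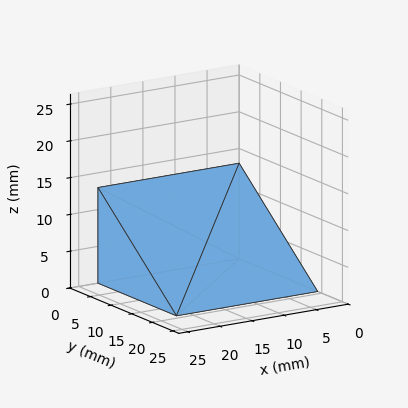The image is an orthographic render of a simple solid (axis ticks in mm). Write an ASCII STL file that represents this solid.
Reading the render: the shape is a wedge (ramp): 22 × 19 mm base, rising to 13 mm along the y=0 edge and sloping linearly to z=0 at y=19 (dimensions read to the nearest mm from the axis ticks). For the STL, each face is triangulated and given an outward normal.

solid part
  facet normal 0.0000 0.0000 -1.0000
    outer loop
      vertex 22.00 19.00 0.00
      vertex 22.00 0.00 0.00
      vertex 0.00 0.00 0.00
    endloop
  endfacet
  facet normal 0.0000 0.0000 -1.0000
    outer loop
      vertex 0.00 19.00 0.00
      vertex 22.00 19.00 0.00
      vertex 0.00 0.00 0.00
    endloop
  endfacet
  facet normal 0.0000 -1.0000 0.0000
    outer loop
      vertex 0.00 0.00 0.00
      vertex 22.00 0.00 0.00
      vertex 22.00 0.00 13.00
    endloop
  endfacet
  facet normal 0.0000 -1.0000 0.0000
    outer loop
      vertex 0.00 0.00 0.00
      vertex 22.00 0.00 13.00
      vertex 0.00 0.00 13.00
    endloop
  endfacet
  facet normal 0.0000 0.5647 0.8253
    outer loop
      vertex 0.00 0.00 13.00
      vertex 22.00 0.00 13.00
      vertex 22.00 19.00 0.00
    endloop
  endfacet
  facet normal 0.0000 0.5647 0.8253
    outer loop
      vertex 0.00 0.00 13.00
      vertex 22.00 19.00 0.00
      vertex 0.00 19.00 0.00
    endloop
  endfacet
  facet normal -1.0000 0.0000 0.0000
    outer loop
      vertex 0.00 0.00 13.00
      vertex 0.00 19.00 0.00
      vertex 0.00 0.00 0.00
    endloop
  endfacet
  facet normal 1.0000 0.0000 0.0000
    outer loop
      vertex 22.00 0.00 0.00
      vertex 22.00 19.00 0.00
      vertex 22.00 0.00 13.00
    endloop
  endfacet
endsolid part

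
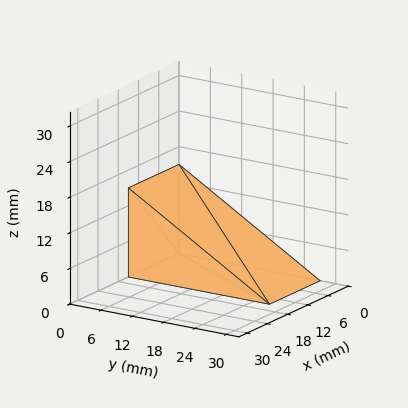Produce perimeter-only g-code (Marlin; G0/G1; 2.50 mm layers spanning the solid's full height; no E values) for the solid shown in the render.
Reading the render: the shape is a wedge (ramp): 15 × 27 mm base, rising to 15 mm along the y=0 edge and sloping linearly to z=0 at y=27 (dimensions read to the nearest mm from the axis ticks). For the g-code, the solid's height is divided into equal slices at the stated Δz and each level perimeter traced with G1 moves after a G0 lift.

; perimeter-only toolpath
G21 ; units = mm
G90 ; absolute positioning
G28 ; home
; layer 1
G0 Z2.50
G0 X0.00 Y0.00
G1 X15.00 Y0.00
G1 X15.00 Y22.50
G1 X0.00 Y22.50
G1 X0.00 Y0.00
; layer 2
G0 Z5.00
G0 X0.00 Y0.00
G1 X15.00 Y0.00
G1 X15.00 Y18.00
G1 X0.00 Y18.00
G1 X0.00 Y0.00
; layer 3
G0 Z7.50
G0 X0.00 Y0.00
G1 X15.00 Y0.00
G1 X15.00 Y13.50
G1 X0.00 Y13.50
G1 X0.00 Y0.00
; layer 4
G0 Z10.00
G0 X0.00 Y0.00
G1 X15.00 Y0.00
G1 X15.00 Y9.00
G1 X0.00 Y9.00
G1 X0.00 Y0.00
; layer 5
G0 Z12.50
G0 X0.00 Y0.00
G1 X15.00 Y0.00
G1 X15.00 Y4.50
G1 X0.00 Y4.50
G1 X0.00 Y0.00
M2 ; end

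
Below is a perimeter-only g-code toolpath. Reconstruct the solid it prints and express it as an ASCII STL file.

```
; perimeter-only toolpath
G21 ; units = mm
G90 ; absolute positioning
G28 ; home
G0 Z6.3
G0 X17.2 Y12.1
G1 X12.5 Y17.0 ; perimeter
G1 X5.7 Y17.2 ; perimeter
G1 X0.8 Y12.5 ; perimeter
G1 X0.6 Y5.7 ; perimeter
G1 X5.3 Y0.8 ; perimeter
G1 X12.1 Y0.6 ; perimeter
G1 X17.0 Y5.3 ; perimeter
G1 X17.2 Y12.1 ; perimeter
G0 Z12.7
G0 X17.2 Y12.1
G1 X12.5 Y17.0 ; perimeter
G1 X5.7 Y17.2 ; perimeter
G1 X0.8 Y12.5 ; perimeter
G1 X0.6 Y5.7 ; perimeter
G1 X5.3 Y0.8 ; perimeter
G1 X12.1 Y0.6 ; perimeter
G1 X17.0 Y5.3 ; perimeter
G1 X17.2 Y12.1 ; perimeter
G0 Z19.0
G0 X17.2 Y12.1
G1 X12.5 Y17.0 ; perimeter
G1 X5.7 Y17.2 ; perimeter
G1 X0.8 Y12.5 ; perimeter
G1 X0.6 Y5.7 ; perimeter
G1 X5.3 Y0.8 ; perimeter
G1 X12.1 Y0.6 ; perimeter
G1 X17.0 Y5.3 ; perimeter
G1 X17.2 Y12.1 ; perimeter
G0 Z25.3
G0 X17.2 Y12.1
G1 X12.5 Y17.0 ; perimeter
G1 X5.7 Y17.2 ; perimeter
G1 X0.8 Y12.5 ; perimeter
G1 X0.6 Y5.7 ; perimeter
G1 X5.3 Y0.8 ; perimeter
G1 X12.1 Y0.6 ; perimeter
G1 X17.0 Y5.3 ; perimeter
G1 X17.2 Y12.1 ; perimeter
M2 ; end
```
solid part
  facet normal 0.0000 0.0000 -1.0000
    outer loop
      vertex 5.7 17.2 0.0
      vertex 12.5 17.0 0.0
      vertex 17.2 12.1 0.0
    endloop
  endfacet
  facet normal 0.0000 0.0000 -1.0000
    outer loop
      vertex 0.8 12.5 0.0
      vertex 5.7 17.2 0.0
      vertex 17.2 12.1 0.0
    endloop
  endfacet
  facet normal 0.0000 0.0000 -1.0000
    outer loop
      vertex 0.6 5.7 0.0
      vertex 0.8 12.5 0.0
      vertex 17.2 12.1 0.0
    endloop
  endfacet
  facet normal 0.0000 0.0000 -1.0000
    outer loop
      vertex 5.3 0.8 0.0
      vertex 0.6 5.7 0.0
      vertex 17.2 12.1 0.0
    endloop
  endfacet
  facet normal 0.0000 0.0000 -1.0000
    outer loop
      vertex 12.1 0.6 0.0
      vertex 5.3 0.8 0.0
      vertex 17.2 12.1 0.0
    endloop
  endfacet
  facet normal 0.0000 0.0000 -1.0000
    outer loop
      vertex 17.0 5.3 0.0
      vertex 12.1 0.6 0.0
      vertex 17.2 12.1 0.0
    endloop
  endfacet
  facet normal 0.0000 0.0000 1.0000
    outer loop
      vertex 17.2 12.1 25.3
      vertex 12.5 17.0 25.3
      vertex 5.7 17.2 25.3
    endloop
  endfacet
  facet normal 0.0000 0.0000 1.0000
    outer loop
      vertex 17.2 12.1 25.3
      vertex 5.7 17.2 25.3
      vertex 0.8 12.5 25.3
    endloop
  endfacet
  facet normal 0.0000 0.0000 1.0000
    outer loop
      vertex 17.2 12.1 25.3
      vertex 0.8 12.5 25.3
      vertex 0.6 5.7 25.3
    endloop
  endfacet
  facet normal 0.0000 0.0000 1.0000
    outer loop
      vertex 17.2 12.1 25.3
      vertex 0.6 5.7 25.3
      vertex 5.3 0.8 25.3
    endloop
  endfacet
  facet normal 0.0000 0.0000 1.0000
    outer loop
      vertex 17.2 12.1 25.3
      vertex 5.3 0.8 25.3
      vertex 12.1 0.6 25.3
    endloop
  endfacet
  facet normal 0.0000 0.0000 1.0000
    outer loop
      vertex 17.2 12.1 25.3
      vertex 12.1 0.6 25.3
      vertex 17.0 5.3 25.3
    endloop
  endfacet
  facet normal 0.7217 0.6922 0.0000
    outer loop
      vertex 17.2 12.1 0.0
      vertex 12.5 17.0 0.0
      vertex 12.5 17.0 25.3
    endloop
  endfacet
  facet normal 0.7217 0.6922 0.0000
    outer loop
      vertex 17.2 12.1 0.0
      vertex 12.5 17.0 25.3
      vertex 17.2 12.1 25.3
    endloop
  endfacet
  facet normal 0.0294 0.9996 0.0000
    outer loop
      vertex 12.5 17.0 0.0
      vertex 5.7 17.2 0.0
      vertex 5.7 17.2 25.3
    endloop
  endfacet
  facet normal 0.0294 0.9996 0.0000
    outer loop
      vertex 12.5 17.0 0.0
      vertex 5.7 17.2 25.3
      vertex 12.5 17.0 25.3
    endloop
  endfacet
  facet normal -0.6922 0.7217 0.0000
    outer loop
      vertex 5.7 17.2 0.0
      vertex 0.8 12.5 0.0
      vertex 0.8 12.5 25.3
    endloop
  endfacet
  facet normal -0.6922 0.7217 0.0000
    outer loop
      vertex 5.7 17.2 0.0
      vertex 0.8 12.5 25.3
      vertex 5.7 17.2 25.3
    endloop
  endfacet
  facet normal -0.9996 0.0294 0.0000
    outer loop
      vertex 0.8 12.5 0.0
      vertex 0.6 5.7 0.0
      vertex 0.6 5.7 25.3
    endloop
  endfacet
  facet normal -0.9996 0.0294 0.0000
    outer loop
      vertex 0.8 12.5 0.0
      vertex 0.6 5.7 25.3
      vertex 0.8 12.5 25.3
    endloop
  endfacet
  facet normal -0.7217 -0.6922 0.0000
    outer loop
      vertex 0.6 5.7 0.0
      vertex 5.3 0.8 0.0
      vertex 5.3 0.8 25.3
    endloop
  endfacet
  facet normal -0.7217 -0.6922 0.0000
    outer loop
      vertex 0.6 5.7 0.0
      vertex 5.3 0.8 25.3
      vertex 0.6 5.7 25.3
    endloop
  endfacet
  facet normal -0.0294 -0.9996 0.0000
    outer loop
      vertex 5.3 0.8 0.0
      vertex 12.1 0.6 0.0
      vertex 12.1 0.6 25.3
    endloop
  endfacet
  facet normal -0.0294 -0.9996 0.0000
    outer loop
      vertex 5.3 0.8 0.0
      vertex 12.1 0.6 25.3
      vertex 5.3 0.8 25.3
    endloop
  endfacet
  facet normal 0.6922 -0.7217 0.0000
    outer loop
      vertex 12.1 0.6 0.0
      vertex 17.0 5.3 0.0
      vertex 17.0 5.3 25.3
    endloop
  endfacet
  facet normal 0.6922 -0.7217 0.0000
    outer loop
      vertex 12.1 0.6 0.0
      vertex 17.0 5.3 25.3
      vertex 12.1 0.6 25.3
    endloop
  endfacet
  facet normal 0.9996 -0.0294 0.0000
    outer loop
      vertex 17.0 5.3 0.0
      vertex 17.2 12.1 0.0
      vertex 17.2 12.1 25.3
    endloop
  endfacet
  facet normal 0.9996 -0.0294 0.0000
    outer loop
      vertex 17.0 5.3 0.0
      vertex 17.2 12.1 25.3
      vertex 17.0 5.3 25.3
    endloop
  endfacet
endsolid part

The G0 Z moves step by Δz≈6.3 mm. Every layer's G1 loop is the same polygon, so the solid is a straight extrusion of it from z=0 to z≈25.3. Closing with flat bottom and top caps and triangulating gives 28 facets — a regular 8-sided prism (a cylinder approximated with 8 flat sides), circumscribed radius ≈ 8.9 mm, height ≈ 25.3 mm.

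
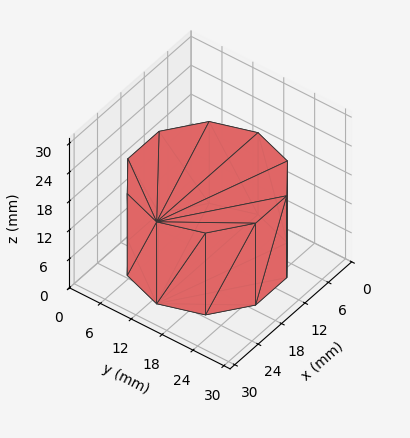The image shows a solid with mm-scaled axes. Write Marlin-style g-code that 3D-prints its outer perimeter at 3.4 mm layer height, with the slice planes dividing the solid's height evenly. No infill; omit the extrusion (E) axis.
Reading the render: the shape is a regular 10-sided prism (a cylinder approximated with 10 flat sides), circumscribed radius ≈ 13 mm, height ≈ 17 mm (dimensions read to the nearest mm from the axis ticks). For the g-code, the solid's height is divided into equal slices at the stated Δz and each level perimeter traced with G1 moves after a G0 lift.

; perimeter-only toolpath
G21 ; units = mm
G90 ; absolute positioning
G28 ; home
; layer 1
G0 Z3.4
G0 X26.0 Y13.0
G1 X23.5 Y20.6
G1 X17.0 Y25.4
G1 X9.0 Y25.4
G1 X2.5 Y20.6
G1 X0.0 Y13.0
G1 X2.5 Y5.4
G1 X9.0 Y0.6
G1 X17.0 Y0.6
G1 X23.5 Y5.4
G1 X26.0 Y13.0
; layer 2
G0 Z6.8
G0 X26.0 Y13.0
G1 X23.5 Y20.6
G1 X17.0 Y25.4
G1 X9.0 Y25.4
G1 X2.5 Y20.6
G1 X0.0 Y13.0
G1 X2.5 Y5.4
G1 X9.0 Y0.6
G1 X17.0 Y0.6
G1 X23.5 Y5.4
G1 X26.0 Y13.0
; layer 3
G0 Z10.2
G0 X26.0 Y13.0
G1 X23.5 Y20.6
G1 X17.0 Y25.4
G1 X9.0 Y25.4
G1 X2.5 Y20.6
G1 X0.0 Y13.0
G1 X2.5 Y5.4
G1 X9.0 Y0.6
G1 X17.0 Y0.6
G1 X23.5 Y5.4
G1 X26.0 Y13.0
; layer 4
G0 Z13.6
G0 X26.0 Y13.0
G1 X23.5 Y20.6
G1 X17.0 Y25.4
G1 X9.0 Y25.4
G1 X2.5 Y20.6
G1 X0.0 Y13.0
G1 X2.5 Y5.4
G1 X9.0 Y0.6
G1 X17.0 Y0.6
G1 X23.5 Y5.4
G1 X26.0 Y13.0
; layer 5
G0 Z17.0
G0 X26.0 Y13.0
G1 X23.5 Y20.6
G1 X17.0 Y25.4
G1 X9.0 Y25.4
G1 X2.5 Y20.6
G1 X0.0 Y13.0
G1 X2.5 Y5.4
G1 X9.0 Y0.6
G1 X17.0 Y0.6
G1 X23.5 Y5.4
G1 X26.0 Y13.0
M2 ; end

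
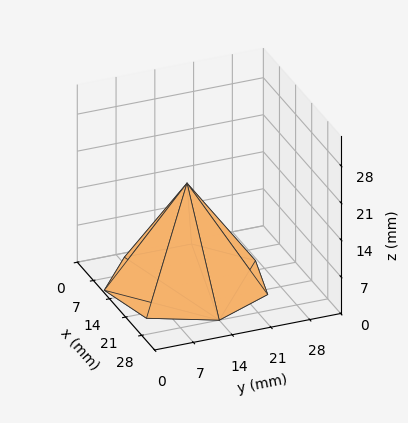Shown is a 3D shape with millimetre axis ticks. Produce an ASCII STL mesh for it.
Reading the render: the shape is a regular 7-sided pyramid, base circumscribed radius ≈ 14 mm, apex at z ≈ 19 mm (dimensions read to the nearest mm from the axis ticks). For the STL, each face is triangulated and given an outward normal.

solid part
  facet normal 0.0000 0.0000 -1.0000
    outer loop
      vertex 10.885 27.649 0.000
      vertex 22.729 24.946 0.000
      vertex 28.000 14.000 0.000
    endloop
  endfacet
  facet normal 0.0000 0.0000 -1.0000
    outer loop
      vertex 1.386 20.074 0.000
      vertex 10.885 27.649 0.000
      vertex 28.000 14.000 0.000
    endloop
  endfacet
  facet normal 0.0000 0.0000 -1.0000
    outer loop
      vertex 1.386 7.926 0.000
      vertex 1.386 20.074 0.000
      vertex 28.000 14.000 0.000
    endloop
  endfacet
  facet normal 0.0000 0.0000 -1.0000
    outer loop
      vertex 10.885 0.351 0.000
      vertex 1.386 7.926 0.000
      vertex 28.000 14.000 0.000
    endloop
  endfacet
  facet normal 0.0000 0.0000 -1.0000
    outer loop
      vertex 22.729 3.054 0.000
      vertex 10.885 0.351 0.000
      vertex 28.000 14.000 0.000
    endloop
  endfacet
  facet normal 0.7506 0.3615 0.5531
    outer loop
      vertex 28.000 14.000 0.000
      vertex 22.729 24.946 0.000
      vertex 14.000 14.000 19.000
    endloop
  endfacet
  facet normal 0.1854 0.8122 0.5531
    outer loop
      vertex 22.729 24.946 0.000
      vertex 10.885 27.649 0.000
      vertex 14.000 14.000 19.000
    endloop
  endfacet
  facet normal -0.5194 0.6514 0.5531
    outer loop
      vertex 10.885 27.649 0.000
      vertex 1.386 20.074 0.000
      vertex 14.000 14.000 19.000
    endloop
  endfacet
  facet normal -0.8331 0.0000 0.5531
    outer loop
      vertex 1.386 20.074 0.000
      vertex 1.386 7.926 0.000
      vertex 14.000 14.000 19.000
    endloop
  endfacet
  facet normal -0.5194 -0.6514 0.5531
    outer loop
      vertex 1.386 7.926 0.000
      vertex 10.885 0.351 0.000
      vertex 14.000 14.000 19.000
    endloop
  endfacet
  facet normal 0.1854 -0.8122 0.5531
    outer loop
      vertex 10.885 0.351 0.000
      vertex 22.729 3.054 0.000
      vertex 14.000 14.000 19.000
    endloop
  endfacet
  facet normal 0.7506 -0.3615 0.5531
    outer loop
      vertex 22.729 3.054 0.000
      vertex 28.000 14.000 0.000
      vertex 14.000 14.000 19.000
    endloop
  endfacet
endsolid part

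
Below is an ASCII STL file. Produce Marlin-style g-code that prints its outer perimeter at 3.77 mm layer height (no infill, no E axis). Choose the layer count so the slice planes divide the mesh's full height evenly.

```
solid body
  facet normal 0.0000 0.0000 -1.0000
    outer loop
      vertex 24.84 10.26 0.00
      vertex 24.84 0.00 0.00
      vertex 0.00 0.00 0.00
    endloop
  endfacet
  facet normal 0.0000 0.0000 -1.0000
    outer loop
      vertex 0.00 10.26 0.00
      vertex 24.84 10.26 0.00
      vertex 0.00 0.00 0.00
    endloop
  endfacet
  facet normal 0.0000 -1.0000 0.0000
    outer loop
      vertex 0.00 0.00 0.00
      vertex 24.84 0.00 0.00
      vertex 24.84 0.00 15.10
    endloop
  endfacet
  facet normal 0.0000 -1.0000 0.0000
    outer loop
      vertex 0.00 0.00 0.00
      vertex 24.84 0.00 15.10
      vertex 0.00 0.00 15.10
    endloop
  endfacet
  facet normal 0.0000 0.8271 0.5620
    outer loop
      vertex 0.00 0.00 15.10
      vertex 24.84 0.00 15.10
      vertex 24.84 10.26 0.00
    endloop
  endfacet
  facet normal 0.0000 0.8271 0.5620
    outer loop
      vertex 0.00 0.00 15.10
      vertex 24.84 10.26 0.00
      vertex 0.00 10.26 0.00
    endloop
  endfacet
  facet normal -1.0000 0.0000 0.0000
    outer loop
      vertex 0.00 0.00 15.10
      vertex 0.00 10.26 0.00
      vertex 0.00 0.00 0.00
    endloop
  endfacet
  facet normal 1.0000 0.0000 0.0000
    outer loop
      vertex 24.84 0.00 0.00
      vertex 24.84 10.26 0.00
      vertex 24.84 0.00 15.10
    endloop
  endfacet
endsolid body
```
; perimeter-only toolpath
G21 ; units = mm
G90 ; absolute positioning
G28 ; home
; layer 1
G0 Z3.77
G0 X0.00 Y0.00
G1 X24.84 Y0.00
G1 X24.84 Y7.70
G1 X0.00 Y7.70
G1 X0.00 Y0.00
; layer 2
G0 Z7.55
G0 X0.00 Y0.00
G1 X24.84 Y0.00
G1 X24.84 Y5.13
G1 X0.00 Y5.13
G1 X0.00 Y0.00
; layer 3
G0 Z11.32
G0 X0.00 Y0.00
G1 X24.84 Y0.00
G1 X24.84 Y2.56
G1 X0.00 Y2.56
G1 X0.00 Y0.00
M2 ; end

The solid is a wedge (ramp): 24.8 × 10.3 mm base, rising to 15.1 mm along the y=0 edge and sloping linearly to z=0 at y=10.3. Slicing at Δz = 3.77 mm — 4 equal slices spanning the solid's height, so layer i sits at z = i·h/4 — gives 3 non-empty perimeters. Each is a 4-segment closed polygon; G0 lifts to the layer z and rapids to the start vertex, then G1 traces the edges. The cross-section shrinks linearly with z (the slice at the apex is degenerate and omitted).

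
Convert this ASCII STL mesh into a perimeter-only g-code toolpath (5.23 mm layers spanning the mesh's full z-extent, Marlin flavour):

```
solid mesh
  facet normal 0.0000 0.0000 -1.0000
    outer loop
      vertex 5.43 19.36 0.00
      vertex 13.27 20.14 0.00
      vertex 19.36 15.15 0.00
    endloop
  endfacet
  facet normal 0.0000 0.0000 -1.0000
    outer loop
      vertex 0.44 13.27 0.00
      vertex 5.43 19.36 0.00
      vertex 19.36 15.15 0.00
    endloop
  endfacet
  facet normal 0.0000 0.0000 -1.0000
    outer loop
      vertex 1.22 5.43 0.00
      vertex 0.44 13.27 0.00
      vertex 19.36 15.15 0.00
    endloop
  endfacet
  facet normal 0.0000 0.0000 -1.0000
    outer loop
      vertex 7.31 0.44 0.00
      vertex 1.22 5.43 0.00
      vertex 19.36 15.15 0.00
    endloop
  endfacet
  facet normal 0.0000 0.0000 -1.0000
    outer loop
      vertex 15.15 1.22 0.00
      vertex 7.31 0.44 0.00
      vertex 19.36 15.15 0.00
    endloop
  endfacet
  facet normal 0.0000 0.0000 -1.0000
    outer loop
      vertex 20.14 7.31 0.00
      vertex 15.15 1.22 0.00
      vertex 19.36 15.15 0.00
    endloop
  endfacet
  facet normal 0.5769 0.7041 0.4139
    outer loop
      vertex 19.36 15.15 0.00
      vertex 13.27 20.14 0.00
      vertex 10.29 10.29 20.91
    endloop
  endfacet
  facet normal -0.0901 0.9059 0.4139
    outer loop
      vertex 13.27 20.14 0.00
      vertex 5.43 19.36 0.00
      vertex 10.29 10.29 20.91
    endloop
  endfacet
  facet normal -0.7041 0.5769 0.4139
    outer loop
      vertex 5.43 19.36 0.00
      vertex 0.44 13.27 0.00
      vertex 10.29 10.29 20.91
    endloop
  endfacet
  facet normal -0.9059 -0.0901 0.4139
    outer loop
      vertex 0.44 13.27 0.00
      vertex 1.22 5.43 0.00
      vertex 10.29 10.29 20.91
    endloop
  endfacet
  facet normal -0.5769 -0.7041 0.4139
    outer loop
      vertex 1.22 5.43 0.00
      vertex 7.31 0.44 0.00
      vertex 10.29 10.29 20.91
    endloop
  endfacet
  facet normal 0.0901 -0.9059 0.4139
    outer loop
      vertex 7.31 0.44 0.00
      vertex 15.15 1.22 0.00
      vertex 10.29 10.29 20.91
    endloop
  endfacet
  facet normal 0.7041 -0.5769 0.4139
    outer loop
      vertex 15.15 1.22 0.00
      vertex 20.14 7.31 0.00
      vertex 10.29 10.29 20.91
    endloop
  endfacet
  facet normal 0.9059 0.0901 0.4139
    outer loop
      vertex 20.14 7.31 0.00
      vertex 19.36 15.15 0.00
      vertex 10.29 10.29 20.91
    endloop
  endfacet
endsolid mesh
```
; perimeter-only toolpath
G21 ; units = mm
G90 ; absolute positioning
G28 ; home
; layer 1
G0 Z5.23
G0 X17.09 Y13.94
G1 X12.53 Y17.68
G1 X6.64 Y17.09
G1 X2.90 Y12.53
G1 X3.49 Y6.64
G1 X8.05 Y2.90
G1 X13.94 Y3.49
G1 X17.68 Y8.05
G1 X17.09 Y13.94
; layer 2
G0 Z10.46
G0 X14.82 Y12.72
G1 X11.78 Y15.21
G1 X7.86 Y14.82
G1 X5.36 Y11.78
G1 X5.75 Y7.86
G1 X8.80 Y5.36
G1 X12.72 Y5.75
G1 X15.21 Y8.80
G1 X14.82 Y12.72
; layer 3
G0 Z15.68
G0 X12.56 Y11.50
G1 X11.04 Y12.75
G1 X9.07 Y12.56
G1 X7.83 Y11.04
G1 X8.02 Y9.07
G1 X9.54 Y7.83
G1 X11.50 Y8.02
G1 X12.75 Y9.54
G1 X12.56 Y11.50
M2 ; end

The solid is a regular 8-sided pyramid, base circumscribed radius ≈ 10.3 mm, apex at z ≈ 20.9 mm. Slicing at Δz = 5.23 mm — 4 equal slices spanning the solid's height, so layer i sits at z = i·h/4 — gives 3 non-empty perimeters. Each is a 8-segment closed polygon; G0 lifts to the layer z and rapids to the start vertex, then G1 traces the edges. The cross-section shrinks linearly with z (the slice at the apex is degenerate and omitted).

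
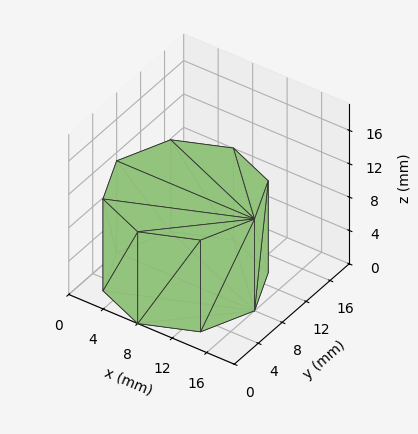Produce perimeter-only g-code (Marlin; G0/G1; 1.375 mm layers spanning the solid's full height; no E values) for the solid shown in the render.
Reading the render: the shape is a regular 8-sided prism (a cylinder approximated with 8 flat sides), circumscribed radius ≈ 8 mm, height ≈ 11 mm (dimensions read to the nearest mm from the axis ticks). For the g-code, the solid's height is divided into equal slices at the stated Δz and each level perimeter traced with G1 moves after a G0 lift.

; perimeter-only toolpath
G21 ; units = mm
G90 ; absolute positioning
G28 ; home
; layer 1
G0 Z1.375
G0 X16.000 Y8.000
G1 X13.657 Y13.657
G1 X8.000 Y16.000
G1 X2.343 Y13.657
G1 X0.000 Y8.000
G1 X2.343 Y2.343
G1 X8.000 Y0.000
G1 X13.657 Y2.343
G1 X16.000 Y8.000
; layer 2
G0 Z2.750
G0 X16.000 Y8.000
G1 X13.657 Y13.657
G1 X8.000 Y16.000
G1 X2.343 Y13.657
G1 X0.000 Y8.000
G1 X2.343 Y2.343
G1 X8.000 Y0.000
G1 X13.657 Y2.343
G1 X16.000 Y8.000
; layer 3
G0 Z4.125
G0 X16.000 Y8.000
G1 X13.657 Y13.657
G1 X8.000 Y16.000
G1 X2.343 Y13.657
G1 X0.000 Y8.000
G1 X2.343 Y2.343
G1 X8.000 Y0.000
G1 X13.657 Y2.343
G1 X16.000 Y8.000
; layer 4
G0 Z5.500
G0 X16.000 Y8.000
G1 X13.657 Y13.657
G1 X8.000 Y16.000
G1 X2.343 Y13.657
G1 X0.000 Y8.000
G1 X2.343 Y2.343
G1 X8.000 Y0.000
G1 X13.657 Y2.343
G1 X16.000 Y8.000
; layer 5
G0 Z6.875
G0 X16.000 Y8.000
G1 X13.657 Y13.657
G1 X8.000 Y16.000
G1 X2.343 Y13.657
G1 X0.000 Y8.000
G1 X2.343 Y2.343
G1 X8.000 Y0.000
G1 X13.657 Y2.343
G1 X16.000 Y8.000
; layer 6
G0 Z8.250
G0 X16.000 Y8.000
G1 X13.657 Y13.657
G1 X8.000 Y16.000
G1 X2.343 Y13.657
G1 X0.000 Y8.000
G1 X2.343 Y2.343
G1 X8.000 Y0.000
G1 X13.657 Y2.343
G1 X16.000 Y8.000
; layer 7
G0 Z9.625
G0 X16.000 Y8.000
G1 X13.657 Y13.657
G1 X8.000 Y16.000
G1 X2.343 Y13.657
G1 X0.000 Y8.000
G1 X2.343 Y2.343
G1 X8.000 Y0.000
G1 X13.657 Y2.343
G1 X16.000 Y8.000
; layer 8
G0 Z11.000
G0 X16.000 Y8.000
G1 X13.657 Y13.657
G1 X8.000 Y16.000
G1 X2.343 Y13.657
G1 X0.000 Y8.000
G1 X2.343 Y2.343
G1 X8.000 Y0.000
G1 X13.657 Y2.343
G1 X16.000 Y8.000
M2 ; end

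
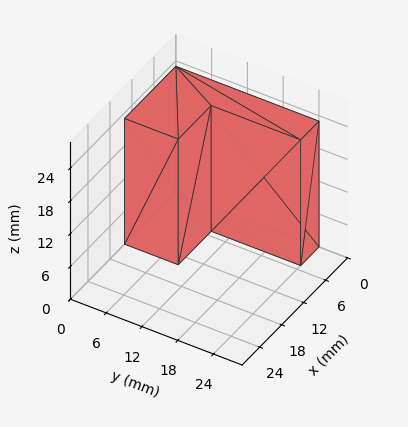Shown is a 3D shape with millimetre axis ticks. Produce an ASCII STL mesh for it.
Reading the render: the shape is an L-shaped prism: outer 14 × 24 mm, arm thicknesses ≈ 9 mm (horizontal) and 5 mm (vertical), extruded 23 mm in z (dimensions read to the nearest mm from the axis ticks). For the STL, each face is triangulated and given an outward normal.

solid part
  facet normal 0.0000 0.0000 -1.0000
    outer loop
      vertex 14.0 9.0 0.0
      vertex 14.0 0.0 0.0
      vertex 0.0 0.0 0.0
    endloop
  endfacet
  facet normal 0.0000 0.0000 -1.0000
    outer loop
      vertex 5.0 9.0 0.0
      vertex 14.0 9.0 0.0
      vertex 0.0 0.0 0.0
    endloop
  endfacet
  facet normal 0.0000 0.0000 -1.0000
    outer loop
      vertex 5.0 24.0 0.0
      vertex 5.0 9.0 0.0
      vertex 0.0 0.0 0.0
    endloop
  endfacet
  facet normal 0.0000 0.0000 -1.0000
    outer loop
      vertex 0.0 24.0 0.0
      vertex 5.0 24.0 0.0
      vertex 0.0 0.0 0.0
    endloop
  endfacet
  facet normal 0.0000 0.0000 1.0000
    outer loop
      vertex 0.0 0.0 23.0
      vertex 14.0 0.0 23.0
      vertex 14.0 9.0 23.0
    endloop
  endfacet
  facet normal 0.0000 0.0000 1.0000
    outer loop
      vertex 0.0 0.0 23.0
      vertex 14.0 9.0 23.0
      vertex 5.0 9.0 23.0
    endloop
  endfacet
  facet normal 0.0000 0.0000 1.0000
    outer loop
      vertex 0.0 0.0 23.0
      vertex 5.0 9.0 23.0
      vertex 5.0 24.0 23.0
    endloop
  endfacet
  facet normal 0.0000 0.0000 1.0000
    outer loop
      vertex 0.0 0.0 23.0
      vertex 5.0 24.0 23.0
      vertex 0.0 24.0 23.0
    endloop
  endfacet
  facet normal 0.0000 -1.0000 0.0000
    outer loop
      vertex 0.0 0.0 0.0
      vertex 14.0 0.0 0.0
      vertex 14.0 0.0 23.0
    endloop
  endfacet
  facet normal 0.0000 -1.0000 0.0000
    outer loop
      vertex 0.0 0.0 0.0
      vertex 14.0 0.0 23.0
      vertex 0.0 0.0 23.0
    endloop
  endfacet
  facet normal 1.0000 0.0000 0.0000
    outer loop
      vertex 14.0 0.0 0.0
      vertex 14.0 9.0 0.0
      vertex 14.0 9.0 23.0
    endloop
  endfacet
  facet normal 1.0000 0.0000 0.0000
    outer loop
      vertex 14.0 0.0 0.0
      vertex 14.0 9.0 23.0
      vertex 14.0 0.0 23.0
    endloop
  endfacet
  facet normal 0.0000 1.0000 0.0000
    outer loop
      vertex 14.0 9.0 0.0
      vertex 5.0 9.0 0.0
      vertex 5.0 9.0 23.0
    endloop
  endfacet
  facet normal 0.0000 1.0000 0.0000
    outer loop
      vertex 14.0 9.0 0.0
      vertex 5.0 9.0 23.0
      vertex 14.0 9.0 23.0
    endloop
  endfacet
  facet normal 1.0000 0.0000 0.0000
    outer loop
      vertex 5.0 9.0 0.0
      vertex 5.0 24.0 0.0
      vertex 5.0 24.0 23.0
    endloop
  endfacet
  facet normal 1.0000 0.0000 0.0000
    outer loop
      vertex 5.0 9.0 0.0
      vertex 5.0 24.0 23.0
      vertex 5.0 9.0 23.0
    endloop
  endfacet
  facet normal 0.0000 1.0000 0.0000
    outer loop
      vertex 5.0 24.0 0.0
      vertex 0.0 24.0 0.0
      vertex 0.0 24.0 23.0
    endloop
  endfacet
  facet normal 0.0000 1.0000 0.0000
    outer loop
      vertex 5.0 24.0 0.0
      vertex 0.0 24.0 23.0
      vertex 5.0 24.0 23.0
    endloop
  endfacet
  facet normal -1.0000 0.0000 0.0000
    outer loop
      vertex 0.0 24.0 0.0
      vertex 0.0 0.0 0.0
      vertex 0.0 0.0 23.0
    endloop
  endfacet
  facet normal -1.0000 0.0000 0.0000
    outer loop
      vertex 0.0 24.0 0.0
      vertex 0.0 0.0 23.0
      vertex 0.0 24.0 23.0
    endloop
  endfacet
endsolid part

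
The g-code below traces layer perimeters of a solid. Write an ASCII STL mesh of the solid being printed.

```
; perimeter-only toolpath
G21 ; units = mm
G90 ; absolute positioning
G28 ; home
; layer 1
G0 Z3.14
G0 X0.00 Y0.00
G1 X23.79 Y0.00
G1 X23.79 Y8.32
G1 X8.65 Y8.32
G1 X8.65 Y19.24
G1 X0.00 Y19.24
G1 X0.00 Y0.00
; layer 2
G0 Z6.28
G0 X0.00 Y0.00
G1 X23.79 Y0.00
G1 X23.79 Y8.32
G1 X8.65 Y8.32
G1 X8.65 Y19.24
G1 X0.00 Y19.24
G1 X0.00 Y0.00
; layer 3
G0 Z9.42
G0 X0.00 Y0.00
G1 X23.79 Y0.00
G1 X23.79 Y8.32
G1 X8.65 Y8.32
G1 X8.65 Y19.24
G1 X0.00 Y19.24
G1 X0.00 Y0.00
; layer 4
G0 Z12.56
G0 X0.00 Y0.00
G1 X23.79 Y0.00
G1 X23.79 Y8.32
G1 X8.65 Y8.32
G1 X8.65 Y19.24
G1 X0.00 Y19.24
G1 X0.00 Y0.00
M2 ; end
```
solid part
  facet normal 0.0000 0.0000 -1.0000
    outer loop
      vertex 23.79 8.32 0.00
      vertex 23.79 0.00 0.00
      vertex 0.00 0.00 0.00
    endloop
  endfacet
  facet normal 0.0000 0.0000 -1.0000
    outer loop
      vertex 8.65 8.32 0.00
      vertex 23.79 8.32 0.00
      vertex 0.00 0.00 0.00
    endloop
  endfacet
  facet normal 0.0000 0.0000 -1.0000
    outer loop
      vertex 8.65 19.24 0.00
      vertex 8.65 8.32 0.00
      vertex 0.00 0.00 0.00
    endloop
  endfacet
  facet normal 0.0000 0.0000 -1.0000
    outer loop
      vertex 0.00 19.24 0.00
      vertex 8.65 19.24 0.00
      vertex 0.00 0.00 0.00
    endloop
  endfacet
  facet normal 0.0000 0.0000 1.0000
    outer loop
      vertex 0.00 0.00 12.56
      vertex 23.79 0.00 12.56
      vertex 23.79 8.32 12.56
    endloop
  endfacet
  facet normal 0.0000 0.0000 1.0000
    outer loop
      vertex 0.00 0.00 12.56
      vertex 23.79 8.32 12.56
      vertex 8.65 8.32 12.56
    endloop
  endfacet
  facet normal 0.0000 0.0000 1.0000
    outer loop
      vertex 0.00 0.00 12.56
      vertex 8.65 8.32 12.56
      vertex 8.65 19.24 12.56
    endloop
  endfacet
  facet normal 0.0000 0.0000 1.0000
    outer loop
      vertex 0.00 0.00 12.56
      vertex 8.65 19.24 12.56
      vertex 0.00 19.24 12.56
    endloop
  endfacet
  facet normal 0.0000 -1.0000 0.0000
    outer loop
      vertex 0.00 0.00 0.00
      vertex 23.79 0.00 0.00
      vertex 23.79 0.00 12.56
    endloop
  endfacet
  facet normal 0.0000 -1.0000 0.0000
    outer loop
      vertex 0.00 0.00 0.00
      vertex 23.79 0.00 12.56
      vertex 0.00 0.00 12.56
    endloop
  endfacet
  facet normal 1.0000 0.0000 0.0000
    outer loop
      vertex 23.79 0.00 0.00
      vertex 23.79 8.32 0.00
      vertex 23.79 8.32 12.56
    endloop
  endfacet
  facet normal 1.0000 0.0000 0.0000
    outer loop
      vertex 23.79 0.00 0.00
      vertex 23.79 8.32 12.56
      vertex 23.79 0.00 12.56
    endloop
  endfacet
  facet normal 0.0000 1.0000 0.0000
    outer loop
      vertex 23.79 8.32 0.00
      vertex 8.65 8.32 0.00
      vertex 8.65 8.32 12.56
    endloop
  endfacet
  facet normal 0.0000 1.0000 0.0000
    outer loop
      vertex 23.79 8.32 0.00
      vertex 8.65 8.32 12.56
      vertex 23.79 8.32 12.56
    endloop
  endfacet
  facet normal 1.0000 0.0000 0.0000
    outer loop
      vertex 8.65 8.32 0.00
      vertex 8.65 19.24 0.00
      vertex 8.65 19.24 12.56
    endloop
  endfacet
  facet normal 1.0000 0.0000 0.0000
    outer loop
      vertex 8.65 8.32 0.00
      vertex 8.65 19.24 12.56
      vertex 8.65 8.32 12.56
    endloop
  endfacet
  facet normal 0.0000 1.0000 0.0000
    outer loop
      vertex 8.65 19.24 0.00
      vertex 0.00 19.24 0.00
      vertex 0.00 19.24 12.56
    endloop
  endfacet
  facet normal 0.0000 1.0000 0.0000
    outer loop
      vertex 8.65 19.24 0.00
      vertex 0.00 19.24 12.56
      vertex 8.65 19.24 12.56
    endloop
  endfacet
  facet normal -1.0000 0.0000 0.0000
    outer loop
      vertex 0.00 19.24 0.00
      vertex 0.00 0.00 0.00
      vertex 0.00 0.00 12.56
    endloop
  endfacet
  facet normal -1.0000 0.0000 0.0000
    outer loop
      vertex 0.00 19.24 0.00
      vertex 0.00 0.00 12.56
      vertex 0.00 19.24 12.56
    endloop
  endfacet
endsolid part

The G0 Z moves step by Δz≈3.14 mm. Every layer's G1 loop is the same polygon, so the solid is a straight extrusion of it from z=0 to z≈12.6. Closing with flat bottom and top caps and triangulating gives 20 facets — an L-shaped prism: outer 23.8 × 19.2 mm, arm thicknesses ≈ 8.32 mm (horizontal) and 8.65 mm (vertical), extruded 12.6 mm in z.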